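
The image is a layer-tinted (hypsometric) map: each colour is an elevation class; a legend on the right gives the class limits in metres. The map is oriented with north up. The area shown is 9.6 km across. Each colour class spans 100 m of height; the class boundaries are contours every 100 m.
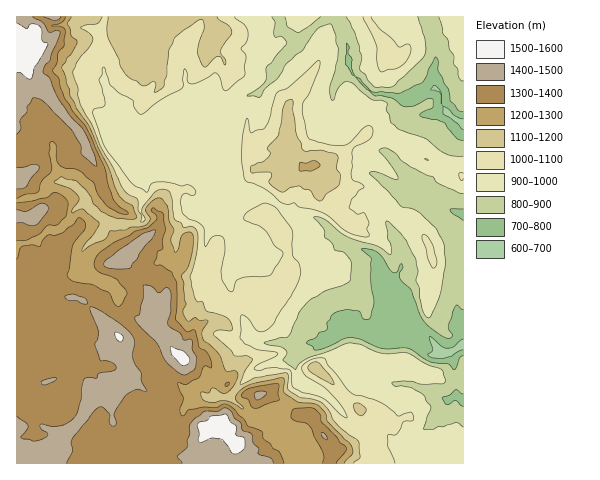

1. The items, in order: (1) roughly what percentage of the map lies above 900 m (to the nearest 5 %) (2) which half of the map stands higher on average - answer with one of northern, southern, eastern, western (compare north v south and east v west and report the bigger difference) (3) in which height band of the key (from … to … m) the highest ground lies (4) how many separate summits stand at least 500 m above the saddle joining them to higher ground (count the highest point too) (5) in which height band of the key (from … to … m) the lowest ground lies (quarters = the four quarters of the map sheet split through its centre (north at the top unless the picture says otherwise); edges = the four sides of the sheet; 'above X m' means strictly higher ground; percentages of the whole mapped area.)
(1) Roughly 85 % of the ground is higher than 900 m.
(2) Taken as a whole, the western half is higher than the eastern.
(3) The highest point is somewhere between 1500 and 1600 m.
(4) Counting only tops that stand 500 m proud, the map has 1 summit.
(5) The lowest point is somewhere between 600 and 700 m.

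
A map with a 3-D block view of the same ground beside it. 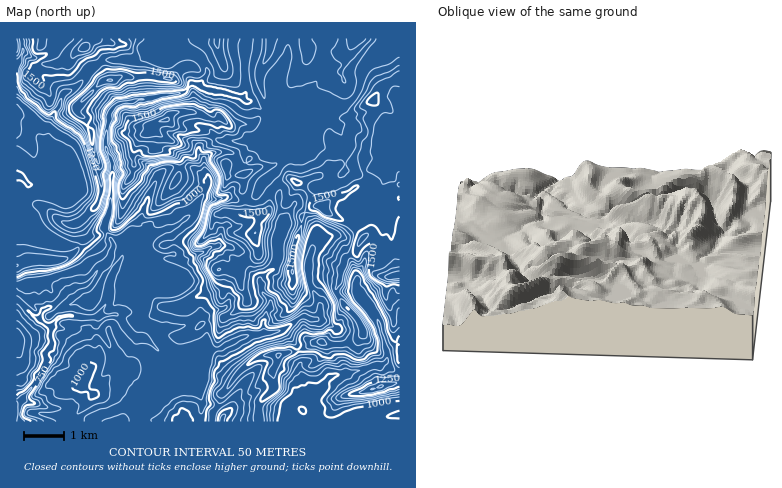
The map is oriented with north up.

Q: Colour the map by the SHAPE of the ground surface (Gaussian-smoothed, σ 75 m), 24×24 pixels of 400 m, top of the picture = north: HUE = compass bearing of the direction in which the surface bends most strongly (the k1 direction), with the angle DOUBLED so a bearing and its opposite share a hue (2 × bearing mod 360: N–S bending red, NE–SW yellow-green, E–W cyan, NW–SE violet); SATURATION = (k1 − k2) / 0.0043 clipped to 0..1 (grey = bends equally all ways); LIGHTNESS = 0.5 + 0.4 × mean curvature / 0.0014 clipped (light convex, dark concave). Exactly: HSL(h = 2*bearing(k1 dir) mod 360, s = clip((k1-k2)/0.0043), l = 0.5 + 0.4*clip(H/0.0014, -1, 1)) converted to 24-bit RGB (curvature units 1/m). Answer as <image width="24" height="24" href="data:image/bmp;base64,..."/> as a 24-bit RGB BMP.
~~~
<image width="24" height="24" href="data:image/bmp;base64,Qk32BgAAAAAAADYAAAAoAAAAGAAAABgAAAABABgAAAAAAMAGAAATCwAAEwsAAAAAAAAAAAAAAAy5TZjkpHtRonttj2BTZXVUYHhpdI+BZ4WcgYmuv6y6MDqa8HRsLIFyoXeb3NCQPkdjfWecZWmZqlRRZXQ8Wmk+YHpPjZRpBi0Y1jY4nqeBZY1+toegj5mycH2YcIqAb4F2UH1hmKFtRCVm7sDDNY6XWJGJ7pyfOZpbPXddU2F8VFnF8dP43KX0prVCQ2IodcuQC2qIxp+4gX+eoq18k2dvfnKBfYZ9dIOCd4F+e39sOEpfhrBV7rDEJWZjtnhu4LqNNkdfioZNLGQ/RXEwR5he5tX2x6n4wLCXC0dTuolin3V8ppaMWoKYkX2YioqVd3aGgHSAgX57VGJ5YrSVcni285/xL6Fr3baWJiFUzYFxflk9X2YrWooZHTUMolsesLaQNjSIK3JrkqiKpo+mp2SZfZN4dHCMhmN5iWxrgodjU3BcXZAnMF8yUpFtqqfl6NDx2Vj0oWrNuMznbWXS1bu2bdLcFdK5oLygq4q+ITSUdplcZZZcs2qLaJ2NelFWc4BjZJl2rXuweVao4m92PWU1LUATMUMLHSsIU8NzhdrX11SMbSNU7vTXOQ+K1otcr4lWeBc3M9iSgZkpk5cwVIkzhjlMdYmZqHabjXpxao1gR26AT1fV5JTYkbl7FlSK8LzQBWsDQT4RbSJRhdBey/rQLAUur956pDQzqWBaKKZjsJbVrpu8SmWgp4Wlb3x4X6qPe4rCv5HMhE6kzKRKIGg35e7XPhiKgls95uumLn6uIx9B0f/MKwshfDODv9aBW5Y6b31Ko25eLmosUZM6sFuYkZN+gY+TdYxwcHNdPVY8fDFdzLNUTa6wns2BOhhjioPK6/bVNAxicaXP4OdbIAsttqFKyaY9tpvZimbAe79BN4NAU5diPpZHdI1yg4R6f21wgWRfaUh5X0ON3O/qg5vHxT1pKJZWJU5z+/fQEg40c56j8aydBRQvue3bp6PlgnareYXEq3nT5pXZSIuETZWObZZmg3uBlFuLX6Zxbzl1D9ADdZoymk4+qDlgtei0Dhc2/fDODyZCbJah1HW/Umjha7RUZ41ehIZjeGRbbjs4k4pEjsZ8WySkWY4waHJcTJJ5gGi4O3DL/M/yGmaMvXbJpdvSq7xjFi9J/OTPGCk/RFctT00f58WtYKOzomiHjXuRdE6ArtDjxLrp452YAhkx+dfSL2xkjIZGWIRKMV8/KS9a87jBO8B1TLuR5a6nHTFB6L1cURZHY8VTg+HUU5Jnl25fm6BZpIJmeLKte5tROFBE55m/ABes9dKcSnKUq07hsp1VS4BDCjI0xeZz3Tlhbao81ox/hy6yK3lsu6Tv0NPwcVBba3psf317lYdhlX9rhIFhfHBqZ3NrLiZA/7NZ/5e1i6JmD0BK6MPSn5u3Gltv6CaDUrAhiblYVIhRgT1/ucx3NZI0YXg3xXTDqHa5aImPdayrhmligY56dX9+dGt7YTJxv/9hCSR99+HUFS80NmUbybZtPxU4KWomneue15jRS4qhPJ+yd82lv3vItHe1SmxZmo9WkIFobI5mc4WHhJKEd3F9YlFw4dRFJADtNjqH74FW1oC8YcqhVaMsEiuPP+5rw5l7YKFselCKmWNvgn1rWnJenpxkb1Gau5mRdIeLenCCgYaUgnBxel1mPiA17f7NCQAzosBz0ZqUcrRvidqR1iuuIyJ7YNBtZY4vdHFDdV1ji4tseoNwYml4q6ODUVJ9rrN4kHJweXN8hXGDhERLdDBRY4ib1vzPAAs1v5LUtcfb5Mju1XeVR0S2bE27f37IqdjrkHzIXXuecYyLgX2JdnyJiplkh2GEj2NVnqF1d3KAUCczvGNWAsrc8dnyzNBpEg48ALokVYo8VV+G6Mbm177yssjokq7clE6Eb0tlsVdNaX96eH5wf35zcHtfRIeAxHPAs6Z/Z4qZSzKGktCZKKeyFmgn+9DhnzpreZkyJTYMIS4FJjECFT8AmmYyRTMYeVssWjhrp7+OfVyIjYlzfWVzh3CCiKp+Jm5s1qqkcl5yWUPkt8SJl1t9UqtoF1lD69T33tT3vLr009n40dT6lxjqLZR/vIeqi76kQT2CtbV8YG2Bo4iQaoeMgYCVnKqJO1due6p1u43CDXJd1G0/nH2405GfK18pMV8UP0ERWGonZlQyXVYzq25wkUKSm8GCbIamP010zZuQUXR4k210l5yBXWJ/q411THdfW3tZaYZQERRl0NmqTntsbEip7bPKYnC3icbISpSla3Z/hnmCimtrZFuHx9qcUk9rVVtywplsXXSRXmyOl6J8XmZ9pXWEvJ2OSoGJeIV1"/>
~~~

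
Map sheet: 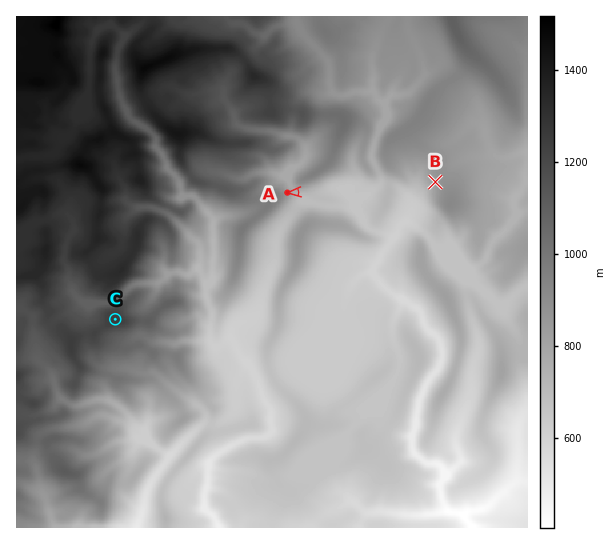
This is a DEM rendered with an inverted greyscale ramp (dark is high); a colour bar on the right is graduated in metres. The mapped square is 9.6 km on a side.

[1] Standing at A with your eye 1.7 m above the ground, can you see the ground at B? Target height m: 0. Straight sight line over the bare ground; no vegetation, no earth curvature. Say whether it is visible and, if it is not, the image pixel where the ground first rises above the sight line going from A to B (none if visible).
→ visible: true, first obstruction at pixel None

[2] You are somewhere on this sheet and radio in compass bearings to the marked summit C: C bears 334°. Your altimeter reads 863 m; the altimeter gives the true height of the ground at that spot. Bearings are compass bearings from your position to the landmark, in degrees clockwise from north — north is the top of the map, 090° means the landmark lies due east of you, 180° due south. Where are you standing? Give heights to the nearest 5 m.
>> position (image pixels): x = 148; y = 387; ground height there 865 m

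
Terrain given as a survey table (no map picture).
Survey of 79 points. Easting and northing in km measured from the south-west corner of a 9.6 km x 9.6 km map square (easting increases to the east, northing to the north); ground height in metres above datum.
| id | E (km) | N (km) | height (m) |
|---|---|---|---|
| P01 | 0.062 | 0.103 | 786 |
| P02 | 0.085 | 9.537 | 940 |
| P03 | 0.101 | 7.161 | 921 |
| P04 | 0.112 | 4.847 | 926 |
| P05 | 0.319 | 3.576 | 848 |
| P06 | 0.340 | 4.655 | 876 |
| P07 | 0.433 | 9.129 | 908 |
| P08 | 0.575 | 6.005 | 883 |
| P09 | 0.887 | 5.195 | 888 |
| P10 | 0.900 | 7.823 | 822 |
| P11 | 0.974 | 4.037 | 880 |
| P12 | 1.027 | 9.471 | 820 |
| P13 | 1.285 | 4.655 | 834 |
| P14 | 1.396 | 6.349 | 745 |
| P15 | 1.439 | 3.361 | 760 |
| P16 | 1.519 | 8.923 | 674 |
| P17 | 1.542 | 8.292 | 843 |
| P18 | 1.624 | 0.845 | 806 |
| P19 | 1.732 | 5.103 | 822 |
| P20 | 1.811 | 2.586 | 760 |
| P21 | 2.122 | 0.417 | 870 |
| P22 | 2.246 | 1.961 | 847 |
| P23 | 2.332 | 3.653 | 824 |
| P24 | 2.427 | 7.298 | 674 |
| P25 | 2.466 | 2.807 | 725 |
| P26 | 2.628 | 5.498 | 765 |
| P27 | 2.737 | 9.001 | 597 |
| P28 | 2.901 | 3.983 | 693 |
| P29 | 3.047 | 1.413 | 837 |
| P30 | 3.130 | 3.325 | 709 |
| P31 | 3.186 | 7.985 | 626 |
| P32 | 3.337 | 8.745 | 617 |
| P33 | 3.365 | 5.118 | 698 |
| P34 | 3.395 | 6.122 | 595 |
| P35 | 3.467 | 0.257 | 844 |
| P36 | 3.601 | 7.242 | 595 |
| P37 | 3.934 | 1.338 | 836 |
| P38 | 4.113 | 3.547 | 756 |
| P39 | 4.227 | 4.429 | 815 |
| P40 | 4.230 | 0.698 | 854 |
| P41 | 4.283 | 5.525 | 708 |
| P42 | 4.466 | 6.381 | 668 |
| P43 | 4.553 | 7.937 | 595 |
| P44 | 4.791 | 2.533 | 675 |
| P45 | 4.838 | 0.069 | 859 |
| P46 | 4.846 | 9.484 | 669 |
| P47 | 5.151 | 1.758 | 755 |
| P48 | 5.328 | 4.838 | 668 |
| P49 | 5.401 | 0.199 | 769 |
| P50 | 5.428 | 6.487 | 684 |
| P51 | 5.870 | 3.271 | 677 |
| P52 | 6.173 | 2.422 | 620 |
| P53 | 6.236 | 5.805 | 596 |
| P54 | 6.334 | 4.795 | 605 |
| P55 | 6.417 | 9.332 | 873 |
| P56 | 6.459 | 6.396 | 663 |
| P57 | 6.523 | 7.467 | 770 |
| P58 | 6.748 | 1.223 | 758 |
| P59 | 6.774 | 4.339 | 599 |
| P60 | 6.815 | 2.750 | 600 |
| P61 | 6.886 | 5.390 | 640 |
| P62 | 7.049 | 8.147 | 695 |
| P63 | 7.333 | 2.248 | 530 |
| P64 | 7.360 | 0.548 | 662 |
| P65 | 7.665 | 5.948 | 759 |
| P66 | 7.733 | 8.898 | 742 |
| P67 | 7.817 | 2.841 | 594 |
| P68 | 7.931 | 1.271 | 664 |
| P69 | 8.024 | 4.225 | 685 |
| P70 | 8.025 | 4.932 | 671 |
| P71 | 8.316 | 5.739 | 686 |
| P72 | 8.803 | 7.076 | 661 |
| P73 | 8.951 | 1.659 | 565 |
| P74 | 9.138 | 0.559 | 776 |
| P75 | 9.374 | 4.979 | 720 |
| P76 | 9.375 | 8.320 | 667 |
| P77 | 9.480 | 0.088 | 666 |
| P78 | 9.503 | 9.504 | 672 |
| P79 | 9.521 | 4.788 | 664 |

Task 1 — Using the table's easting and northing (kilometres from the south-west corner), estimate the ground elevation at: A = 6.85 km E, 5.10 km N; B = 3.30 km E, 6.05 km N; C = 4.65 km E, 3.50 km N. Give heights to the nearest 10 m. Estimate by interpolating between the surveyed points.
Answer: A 640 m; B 600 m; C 730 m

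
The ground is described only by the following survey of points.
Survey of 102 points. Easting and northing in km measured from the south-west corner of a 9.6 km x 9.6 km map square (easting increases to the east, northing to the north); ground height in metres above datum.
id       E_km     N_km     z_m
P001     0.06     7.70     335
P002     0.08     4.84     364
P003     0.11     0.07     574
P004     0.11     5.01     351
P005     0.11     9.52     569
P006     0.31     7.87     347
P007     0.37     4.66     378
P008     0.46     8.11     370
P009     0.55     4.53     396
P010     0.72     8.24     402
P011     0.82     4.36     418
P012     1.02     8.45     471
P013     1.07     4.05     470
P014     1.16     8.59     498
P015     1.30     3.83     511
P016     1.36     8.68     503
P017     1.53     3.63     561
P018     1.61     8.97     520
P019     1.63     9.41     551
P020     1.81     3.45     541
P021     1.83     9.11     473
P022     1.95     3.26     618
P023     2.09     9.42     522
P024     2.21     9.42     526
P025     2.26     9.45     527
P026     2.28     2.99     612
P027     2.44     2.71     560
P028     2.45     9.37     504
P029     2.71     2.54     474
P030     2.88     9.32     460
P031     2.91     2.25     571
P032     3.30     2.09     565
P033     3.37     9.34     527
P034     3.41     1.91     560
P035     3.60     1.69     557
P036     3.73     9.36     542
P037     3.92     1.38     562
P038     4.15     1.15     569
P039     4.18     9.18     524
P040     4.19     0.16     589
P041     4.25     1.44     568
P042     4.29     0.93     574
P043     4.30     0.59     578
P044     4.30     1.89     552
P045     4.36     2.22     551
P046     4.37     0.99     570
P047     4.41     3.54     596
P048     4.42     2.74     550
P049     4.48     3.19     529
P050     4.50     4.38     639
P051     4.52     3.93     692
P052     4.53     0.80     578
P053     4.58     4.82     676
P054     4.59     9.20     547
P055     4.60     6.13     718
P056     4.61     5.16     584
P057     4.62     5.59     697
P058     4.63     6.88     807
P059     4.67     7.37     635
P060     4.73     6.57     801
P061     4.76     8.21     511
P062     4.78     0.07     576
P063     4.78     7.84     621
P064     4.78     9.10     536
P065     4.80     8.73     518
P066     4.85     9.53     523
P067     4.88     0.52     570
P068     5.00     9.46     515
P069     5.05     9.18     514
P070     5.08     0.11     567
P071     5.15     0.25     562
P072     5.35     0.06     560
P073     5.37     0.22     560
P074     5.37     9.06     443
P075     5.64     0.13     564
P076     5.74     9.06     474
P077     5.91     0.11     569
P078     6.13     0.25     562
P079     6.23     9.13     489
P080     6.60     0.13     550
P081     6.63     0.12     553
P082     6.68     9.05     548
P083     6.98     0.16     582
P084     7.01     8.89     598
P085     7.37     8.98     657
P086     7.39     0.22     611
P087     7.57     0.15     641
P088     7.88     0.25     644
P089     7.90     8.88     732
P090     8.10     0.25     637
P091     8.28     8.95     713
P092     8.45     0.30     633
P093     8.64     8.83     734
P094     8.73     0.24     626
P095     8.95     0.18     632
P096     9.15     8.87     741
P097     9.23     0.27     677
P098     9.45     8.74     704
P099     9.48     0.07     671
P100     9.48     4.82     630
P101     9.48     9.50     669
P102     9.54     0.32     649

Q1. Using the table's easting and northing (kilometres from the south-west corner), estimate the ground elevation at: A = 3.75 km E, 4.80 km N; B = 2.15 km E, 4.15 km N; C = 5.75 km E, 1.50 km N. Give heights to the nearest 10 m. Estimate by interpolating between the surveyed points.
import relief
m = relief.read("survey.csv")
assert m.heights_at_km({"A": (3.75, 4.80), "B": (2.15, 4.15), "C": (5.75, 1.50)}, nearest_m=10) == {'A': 500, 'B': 520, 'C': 540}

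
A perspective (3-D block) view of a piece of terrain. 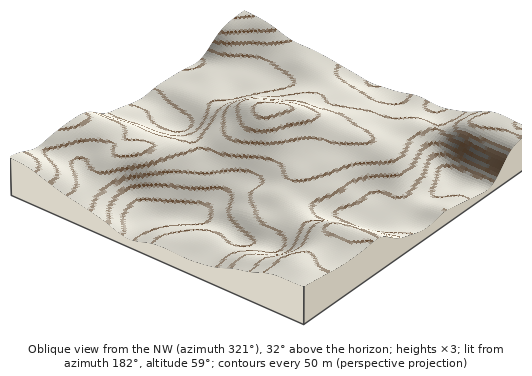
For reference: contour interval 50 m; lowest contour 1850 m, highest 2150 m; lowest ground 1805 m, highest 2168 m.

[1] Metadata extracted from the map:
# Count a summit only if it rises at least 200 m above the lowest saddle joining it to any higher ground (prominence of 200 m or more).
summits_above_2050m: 1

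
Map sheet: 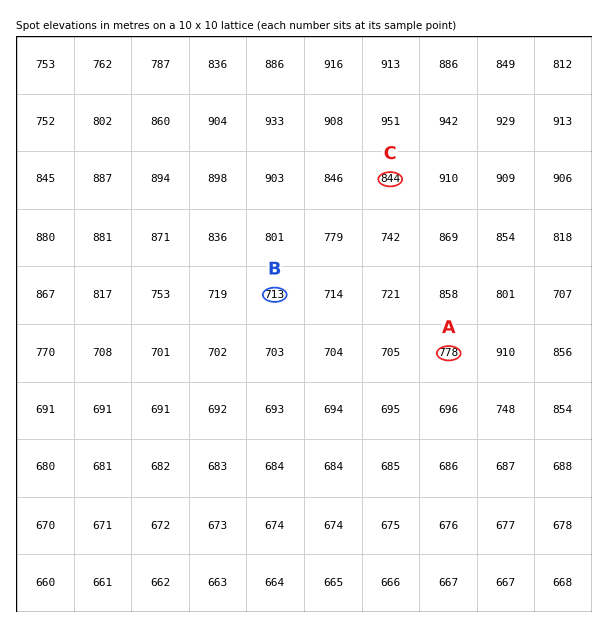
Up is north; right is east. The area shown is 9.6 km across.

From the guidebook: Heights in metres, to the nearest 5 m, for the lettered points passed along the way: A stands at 780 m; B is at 715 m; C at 845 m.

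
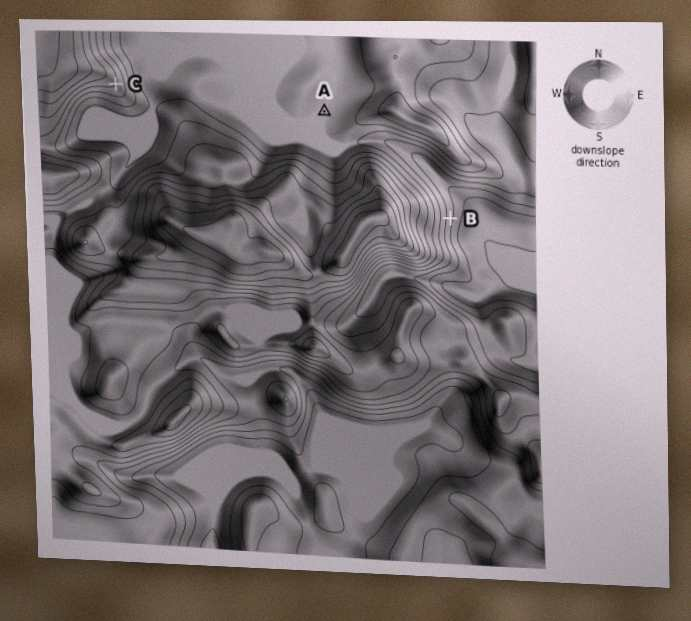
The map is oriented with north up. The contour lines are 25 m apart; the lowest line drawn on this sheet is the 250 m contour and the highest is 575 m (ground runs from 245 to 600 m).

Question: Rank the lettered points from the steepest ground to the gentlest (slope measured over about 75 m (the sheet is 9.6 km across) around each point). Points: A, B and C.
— B C A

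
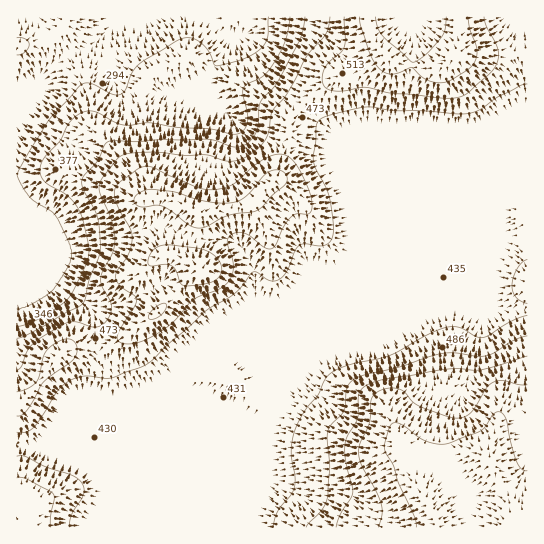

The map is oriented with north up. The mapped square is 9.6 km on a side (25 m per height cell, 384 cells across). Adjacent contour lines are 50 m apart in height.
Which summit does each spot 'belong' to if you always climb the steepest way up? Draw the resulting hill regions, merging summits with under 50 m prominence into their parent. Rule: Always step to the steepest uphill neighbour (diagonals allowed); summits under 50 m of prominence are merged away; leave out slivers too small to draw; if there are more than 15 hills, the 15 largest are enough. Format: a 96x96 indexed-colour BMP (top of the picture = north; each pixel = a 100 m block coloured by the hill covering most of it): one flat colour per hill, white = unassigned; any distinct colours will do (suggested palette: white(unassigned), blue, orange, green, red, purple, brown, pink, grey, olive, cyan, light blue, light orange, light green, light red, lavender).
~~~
<image width="96" height="96" href="data:image/bmp;base64,Qk12EgAAAAAAAHYAAAAoAAAAYAAAAGAAAAABAAQAAAAAAAASAAATCwAAEwsAABAAAAAAAAAA////ALR3HwAOf/8ALKAsACgn1gC9Z5QAS1aMAMJ34wB/f38AIr28AM++FwDox64AeLv/AIrfmACWmP8A1bDFAERERERERERCIiIiIiIiIiIiIiIiIiIiIiIiIiIiIiIiIiIiIiIiIiIiIiIiIiIiIkRERERERERCIiIiIiIiIiIiIiIiIiIiIiIiIiIiIiIiIiIiIiIiIiIiIiIiIiIiIkRERERERERCIiIiIiIiIiIiIiIiIiIiIiIiIiIiIiIiIiIiIiIiIiIiIiIiIiIiIkRERERERERCIiIiIiIiIiIiIiIiIiIiIiIiIiIiIiIiIiIiIiIiIiIiIiIiIiIiIkRERERERERCIiIiIiIiIiIiIiIiIiIiIiIiIiIiIiIiIiIiIiIiIiIiIiIiIiIiIkREREREREREIiIiIiIiIiIiIiIiIiIiIiIiIiIiIiIiIiIiIiIiIiIiIiIiIiIiIkREREREREREIiIiIiIiIiIiIiIiIiIiIiIiIiIiIiIiIiIiIiIiIiIiIiIiIiIiIkREREREREREIiIiIiIiIiIiIiIiIiIiIiIiIiIiIiIiIiIiIiIiIiIiIiIiIiIiIkREREREREREIiIiIiIiIiIiIiIiIiIiIiIiIiIiIiIiIiIiIiIiIiIiIiIiIiIiIkRERERERERCIiIiIiIiIiIiIiIiIiIiIiIiIiIiIiIiIiIiIiIiIiIiIiIiIiIiIkREREREREQiIiIiIiIiIiIiIiIiIiIiIiIiIiIiIiIiIiIiIiIiIiIiIiIiIiIiIkREREREREIiIiIiIiIiIiIiIiIiIiIiIiIiIiIiIiIiIiIiIiIiIiIiIiIiIiIiIkREREREQiIiIiIiIiIiIiIiIiIiIiIiIiIiIiIiIiIiIiIiIiIiIiIiIiIiIiIiIkRERERCIiIiIiIiIiIiIiIiIiIiIiIiIiIiIiIiIiIiIiIiIiIiIiIiIiIiIiIiIkRERCIiIiIiIiIiIiIiIiIiIiIiIiIiIiIiIiIiIiIiIiIiIiIiIiIiIiIiIiIiIkREIiIiIiIiIiIiIiIiIiIiIiIiIiIiIiIiIiIiIiIiIiIiIiIiIiIiIiIiIiIiIhEREREREREREREREREREREREREiIiIiIiIiIiIiIiIiIiIiIiIiIiIiIiIiIiIiIhERERERERERERERERERERERERERIiIiIiIiIiIiIiIiIiIiIiIiIiIiIiIiIiIiIhERERERERERERERERERERERERERERIiIiIiIiIiIiIiIiIiIiIiIiIiIiIiIiIiIhERERERERERERERERERERERERERERESIiIiIiIiIiIiIiIiIiIiIiIiIiIiIiIiIhERERERERERERERERERERERERERERERIiIiIiIiIiIiIiIiIiIiIiIiIiIiIiIiIhEREREREREREREREREREREREREREREREiIiIiIiIiIiIiIiIiIiIiIiIiIiIiIiIhEREREREREREREREREREREREREREREREiIiIiIiIiIiIiIiIiIiIiIiIiIiIiIiIhERERERERERERERERERERERERERERERESIiIiIiIiIiIiIiIiIiIiIiIiIiIiIiIhERERERERERERERERERERERERERERERERIiIiIiIiIiIiIiIiIiIiIiIiIiIiIiIhEREREREREREREREREREREREREREREREREiIiIiIiIiIiIiIiIiIiIiIiIiIiIiIhERERERERERERERERERERERERERERERERESIiIiIiIiIiIiIiIiIiIiIiIiIiIiIhERERERERERERERERERERERERERERERERERIiIiIiIiIiIiIiIiIiIiIiIiIiIiIhEREREREREREREREREREREREREREREREREREiIiIiIiIiIiIiIiIiIiIiIiIiIiIhERERERERERERERERERERERERERERERERERESIiIiIiIiIiIiIiIiIiIiIiIiIiIhERERERERERERERERERERERERERERERERERETIiIiIiIiIiIiIiIiIiIiIiIiIiIhERERERERERERERERERERERERERERERERERERMiIiIiIiIiIiIiIiIiIiIiIiIiIhERERERERERERERERERERERERERERERERERERMyIiIiIiIiIiIiIiIiIiIiIiIiIhERERERERERERERERERERERERERERERERERERMzIiIiIiIiIiIiIiIiIiIiIiIiIhEREREREREREREREREREREREREREREREREREREzMiIiIiIiIiIiIiIiIiIiIiIiIhEREREREREREREREREREREREREREREREREREREzMyIiIiIiIiIiIiIiIiIiIiIiIhERERERERERERERERERERERERERERERERERERETMzIiIiIiIiIiIiIiIiIiIiIiIhERERERERERERERERERERERERERERERERERERETMzMiIiIiIiIiIiIiIiIiIiIiIhERERERERERERERERERERERERERERERERERERETMzMyIiIiIiIiIiIiIiIiIiIiIhERERERERERERERERERERERERERERERERERERERMzMzIiIiIiIiIiIiIiIiIiIiIhERERERERERERERERERERERERERERERERERERERMzMzMiIiIiIiIiIiIiIiIiIiIhEREREREREREREREREREREREREREREREREREREREzMzMyIiIiIiIiIiIiIiIiIiIhEREREREREREREREREREREREREREREREREREREREzMzMzIiIiIiIiIiIiIiIiIiIhERERERERERERERERERERERERERERERERERERERETMzMzMiIiIiIiIiIiIiIiIiIhERERERERERERERERERERERERERERERERERERERETMzMzMyIiIiIiIiIiIiIiIiIhERERERERERERERERERERERERERERERERERERERETMzMzMzIiIiIiIiIiIiIiIiIhERERERERERERERERERERERERERERERERERERERERMzMzMzMiIiIiIiIiIiIiIiIhERERERERERERERERERERERERERERERERERERERERMzMzMzMyIiIiIiIiIiIiIiIhEREREREREREREREREREREREREREREREREREREREREzMzMzMzIiIiIiIiIiIiIiIhEREREREREREREREREREREREREREREREREREREREREzMzMzMzMiIiIiIiIiIiIiIhEREREREREREREREREREREREREREREREREREREREREzMzMzMzMyIiIiIiIiIiIiIhERERERERERERERERERERERERERERERERERERERERETMzMzMzMzIiIiIiIiIiIiIhERERERERERERERERERERERERERERERERERERERERETMzMzMzMzMiIiIiIiIiIiIhERERERERERERERERERERERERERERERERERERERERETMzMzMzMzMyIiIiIiIiIiIhERERERERERERERERERERERERERERERERERERERERETMzMzMzMzMzIiIiIiIiIiIhERERERERERERERERERERERERERERERERERERERERETMzMzMzMzMzMiIiIiIiIiIhERERERERERERERERERERERERERERERERERERERERETMzMzMzMzMzMyIiIiIiIiIhEREREREREREREREREREREREREREREREREREREREREzMzMzMzMzMzMzIiIiIiIiIhEREREREREREREREREREREREREREREREREREREREREzMzMzMzMzMzMzMiIiIiIiIhEREREREREREREREREREREREREREREREREREREREREzMzMzMzMzMzMzMyIiIiIiIhEREREREREREREREREREREREREREREREREREREREREzMzMzMzMzMzMzMzIiIiIiIhEREREREREREREREREREREREREREREREREREREREREzMzMzMzMzMzMzMzMiIiIiIhEREREREREREREREREREREREREREREREREREREREREzMzMzMzMzMzMzMzMyIiIiIhEREREREREREREREREREREREREREREREREREREREREzMzMzMzMzMzMzMzMzIiIiIhEREREREREREREREREREREREREREREREREREREREREzMzMzMzMzMzMzMzMzMyIiIhEREREREREREREREREREREREREREREREREREREREREzMzMzMzMzMzMzMzMzMzMyIhEREREREREREREREREREREREREREREREREREREREREzMzMzMzMzMzMzMzMzMzMzMxEREREREREREREREREREREREREREREREREREREREREzMzMzMzMzMzMzMzMzMzMzMxEREREREREREREREREREREREREREREREREREREREREzMzMzMzMzMzMzMzMzMzMzMxERERERERERERERERERERERERERERERERERERERERMzMzMzMzMzMzMzMzMzMzMzMxERERERERERERERERERERERERERERERERERERERERMzMzMzMzMzMzMzMzMzMzMzMxERERERERERERERERERERERERERERERERERERERERMzMzMzMzMzMzMzMzMzMzMzMxERERERERERERERERERERERERERERERERERERERETMzMzMzMzMzMzMzMzMzMzMzMxERERERERERERERERERERERERERERERERERERERETMzMzMzMzMzMzMzMzMzMzMzMxEREREREREREREREREREREREREREREREREREREREzMzMzMzMzMzMzMzMzMzMzMzMxERERERERERERERERERERERERERERERERERERERMzMzMzMzMzMzMzMzMzMzMzMzMxEREREREREREREREREREREREREREREREREREREzMzMzMzMzMzMzMzMzMzMzMzMzMxERERERERERERERERERERERERERERERERERERMzMzMzMzMzMzMzMzMzMzMzMzMzMxERERERERERERERERERERERERERERERERERETMzMzMzMzMzMzMzMzMzMzMzMzMzMxERERERERERERERERERERERERERERERERERMzMzMzMzMzMzMzMzMzMzMzMzMzMzMxERERERERERERERERERERERERERERERERETMzMzMzMzMzMzMzMzMzMzMzMzMzMzMxEREREREREREREREREREREREREREREREREzMzMzMzMzMzMzMzMzMzMzMzMzMzMzMyERERERERERERERIiIiIiERERERERERETMzMzMzMzMzMzMzMzMzMzMzMzMzMzMzMyIiEREREREREREiIiIiIiIiEREREREREzMzMzMzMzMzMzMzMzMzMzMzMzMzMzMzMyIiIRERERERESIiIiIiIiIiIRERERERMzMzMzMzMzMzMzMzMzMzMzMzMzMzMzMzMyIiIhERERERESIiIiIiIiIiIhERERERMzMzMzMzMzMzMzMzMzMzMzMzMzMzMzMzMyIiIiERERERESIiIiIiIiIiIiERERETMzMzMzMzMzMzMzMzMzMzMzMzMzMzMzMzMyIiIiIRERERESIiIiIiIiIiIiIRERETMzMzMzMzMzMzMzMzMzMzMzMzMzMzMzMzMyIiIiIiEREREiIiIiIiIiIiIiIREREzMzMzMzMzMzMzMzMzMzMzMzMzMzMzMzMzMyIiIiIiIhEREiIiIiIiIiIiIiIhEREzMzMzMzMzMzMzMzMzMzMzMzMzMzMzMzMzMyIiIiIiIiIREiIiIiIiIiIiIiIhERMzMzMzMzMzMzMzMzMzMzMzMzMzMzMzMzMzMyIiIiIiIiIhEiIiIiIiIiIiIiIiETMzMzMzMzMzMzMzMzMzMzMzMzMzMzMzMzMzMyIiIiIiIiIiEiIiIiIiIiIiIiIiIjMzMzMzMzMzMzMzMzMzMzMzMzMzMzMzMzMzMyIiIiIiIiIiIiIiIiIiIiIiIiIiIiMzMzMzMzMzMzMzMzMzMzMzMzMzMzMzMzMzMyIiIiIiIiIiIiIiIiIiIiIiIiIiIiMzMzMzMzMzMzMzMzMzMzMzMzMzMzMzMzMzMyIiIiIiIiIiIiIiIiIiIiIiIiIiIiMzMzMzMzMzMzMzMzMzMzMzMzMzMzMzMzMzMw=="/>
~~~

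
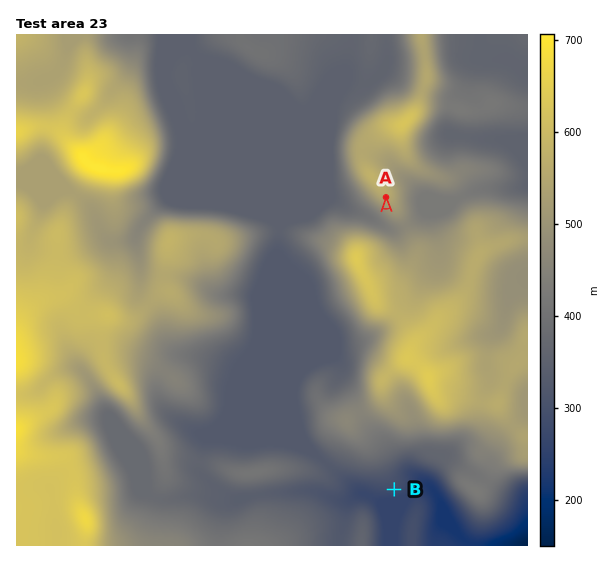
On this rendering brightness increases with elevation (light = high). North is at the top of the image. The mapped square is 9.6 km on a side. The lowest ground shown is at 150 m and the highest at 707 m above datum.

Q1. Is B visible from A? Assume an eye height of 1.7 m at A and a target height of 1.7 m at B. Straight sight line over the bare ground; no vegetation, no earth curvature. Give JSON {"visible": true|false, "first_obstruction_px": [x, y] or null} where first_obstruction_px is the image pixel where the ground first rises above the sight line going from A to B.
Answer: {"visible": false, "first_obstruction_px": [387, 246]}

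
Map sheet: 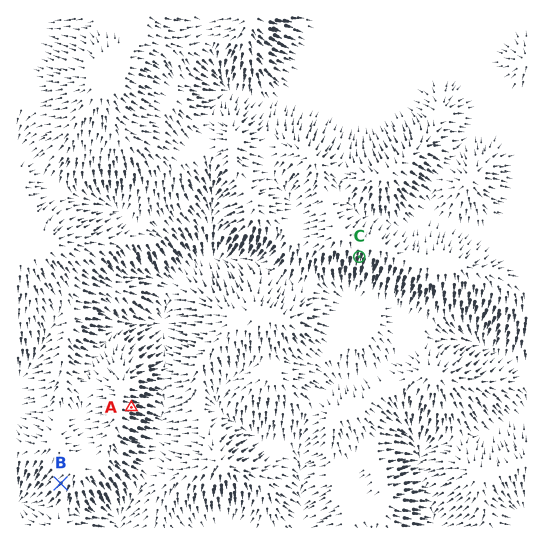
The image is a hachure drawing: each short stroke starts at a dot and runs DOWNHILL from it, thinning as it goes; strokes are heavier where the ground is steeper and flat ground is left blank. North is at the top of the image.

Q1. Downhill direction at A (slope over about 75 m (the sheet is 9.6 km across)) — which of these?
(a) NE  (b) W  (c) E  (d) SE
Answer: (c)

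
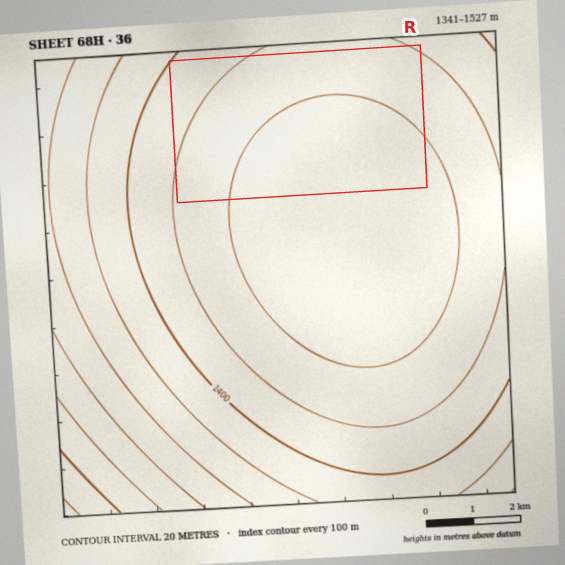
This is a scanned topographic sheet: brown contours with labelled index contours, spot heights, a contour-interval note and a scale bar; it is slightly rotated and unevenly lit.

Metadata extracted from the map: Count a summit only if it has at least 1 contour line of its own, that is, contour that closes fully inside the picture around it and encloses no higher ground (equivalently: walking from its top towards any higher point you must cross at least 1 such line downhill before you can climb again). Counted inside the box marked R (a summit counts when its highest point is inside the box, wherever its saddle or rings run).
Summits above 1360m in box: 0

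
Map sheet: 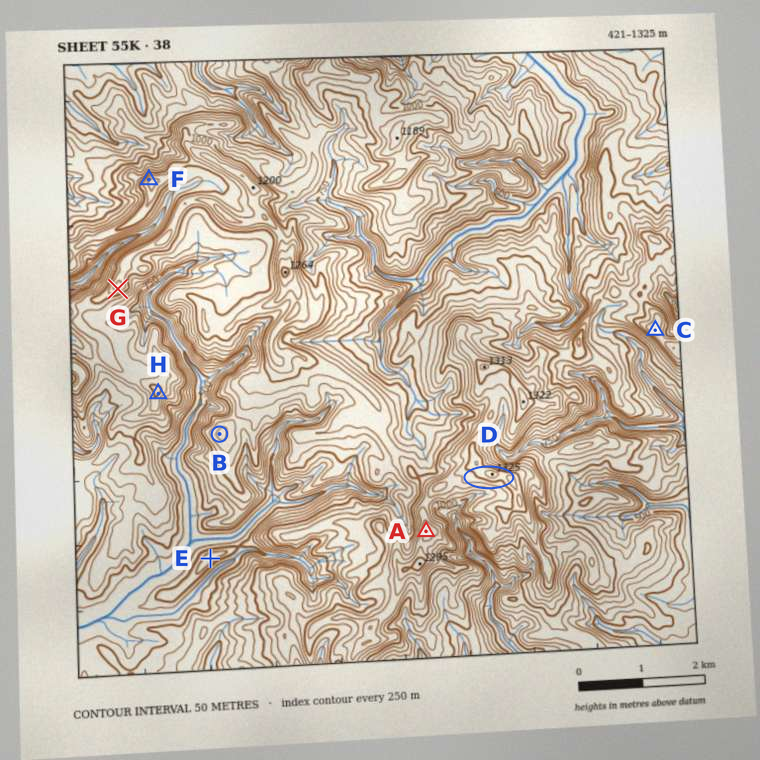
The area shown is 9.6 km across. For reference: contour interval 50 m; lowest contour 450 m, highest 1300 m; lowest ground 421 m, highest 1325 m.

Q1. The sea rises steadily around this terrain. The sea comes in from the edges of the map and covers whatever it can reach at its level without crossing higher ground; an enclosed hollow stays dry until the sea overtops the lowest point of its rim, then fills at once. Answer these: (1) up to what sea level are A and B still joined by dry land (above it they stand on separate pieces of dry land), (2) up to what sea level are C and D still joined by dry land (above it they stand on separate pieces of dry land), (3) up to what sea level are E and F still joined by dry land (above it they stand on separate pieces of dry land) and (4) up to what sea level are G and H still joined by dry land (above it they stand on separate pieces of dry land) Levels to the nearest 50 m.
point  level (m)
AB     850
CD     900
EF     500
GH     950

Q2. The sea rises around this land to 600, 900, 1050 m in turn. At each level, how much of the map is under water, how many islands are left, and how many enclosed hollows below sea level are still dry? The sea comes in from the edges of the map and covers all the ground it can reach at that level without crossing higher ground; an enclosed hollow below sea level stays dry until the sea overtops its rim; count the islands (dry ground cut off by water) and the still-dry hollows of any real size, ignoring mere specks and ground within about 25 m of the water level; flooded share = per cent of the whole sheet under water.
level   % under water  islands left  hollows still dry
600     24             0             0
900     69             1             0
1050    89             2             0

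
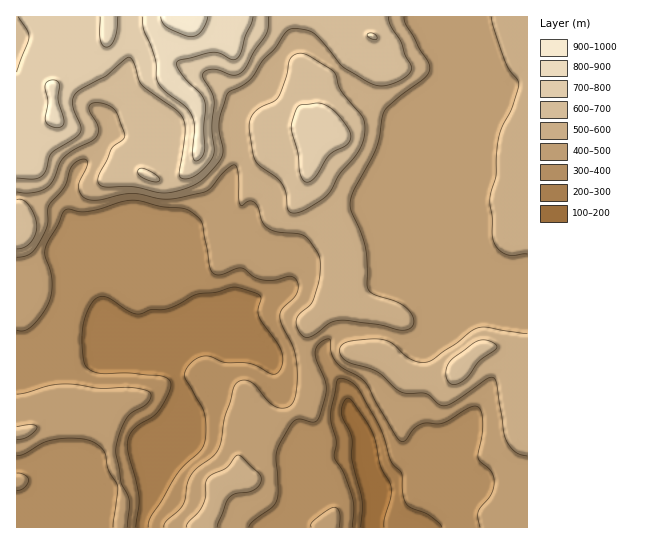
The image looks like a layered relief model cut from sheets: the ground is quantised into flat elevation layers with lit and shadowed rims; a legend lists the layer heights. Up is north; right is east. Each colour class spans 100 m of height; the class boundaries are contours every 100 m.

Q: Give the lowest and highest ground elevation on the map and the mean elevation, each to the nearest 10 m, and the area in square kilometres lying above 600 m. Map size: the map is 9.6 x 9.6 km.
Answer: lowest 140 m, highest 950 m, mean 480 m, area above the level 19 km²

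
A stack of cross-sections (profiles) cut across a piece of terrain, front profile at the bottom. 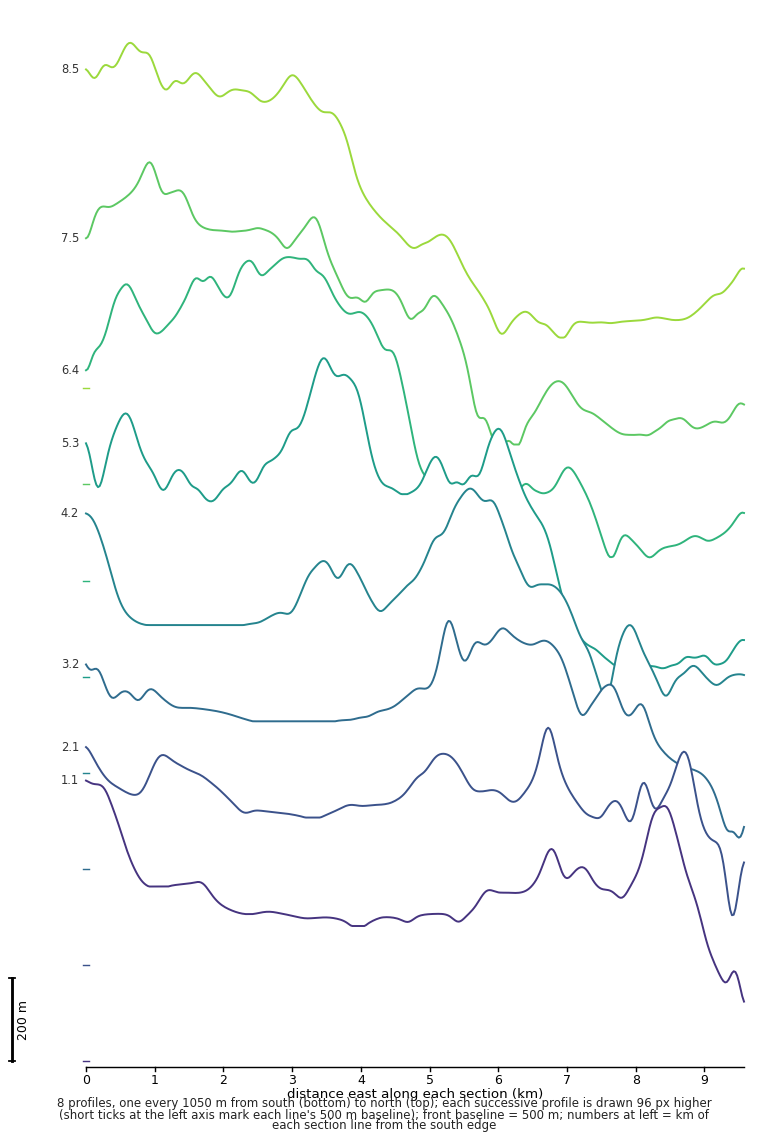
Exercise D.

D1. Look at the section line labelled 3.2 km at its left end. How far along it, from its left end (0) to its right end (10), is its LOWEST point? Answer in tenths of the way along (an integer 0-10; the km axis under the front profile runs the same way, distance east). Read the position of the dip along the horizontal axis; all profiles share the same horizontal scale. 10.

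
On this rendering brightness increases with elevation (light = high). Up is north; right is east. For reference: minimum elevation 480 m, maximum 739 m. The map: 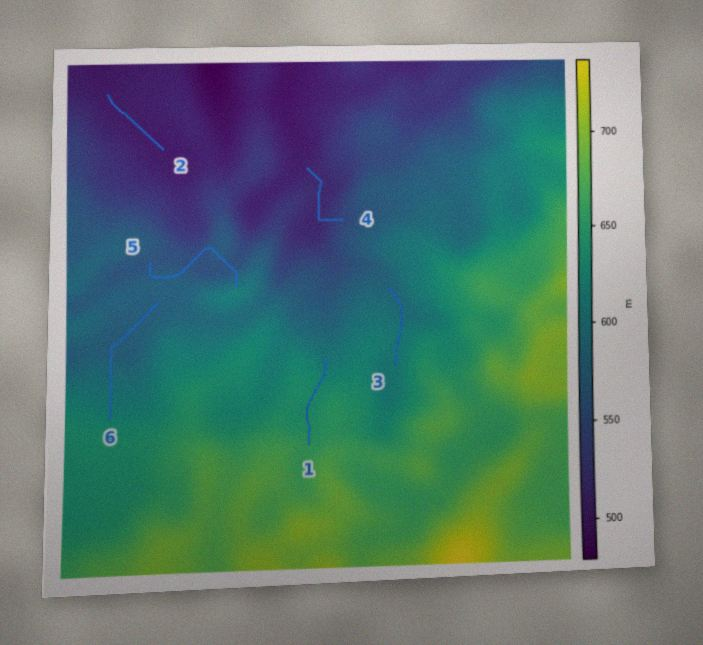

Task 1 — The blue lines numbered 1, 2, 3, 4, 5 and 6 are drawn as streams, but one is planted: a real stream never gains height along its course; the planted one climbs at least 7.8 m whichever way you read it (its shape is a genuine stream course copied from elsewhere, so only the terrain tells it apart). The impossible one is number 5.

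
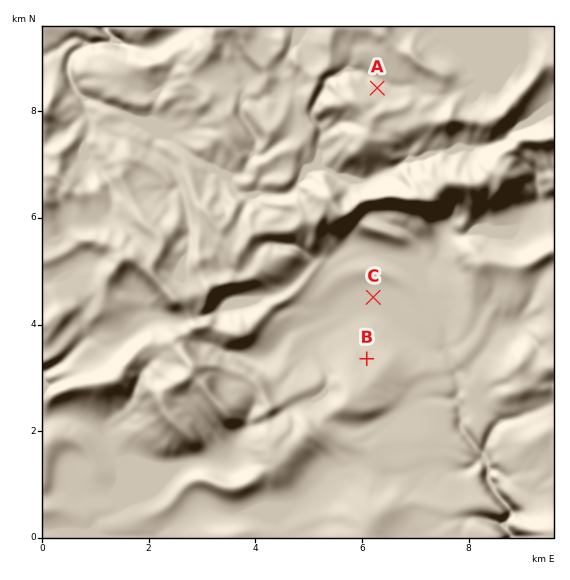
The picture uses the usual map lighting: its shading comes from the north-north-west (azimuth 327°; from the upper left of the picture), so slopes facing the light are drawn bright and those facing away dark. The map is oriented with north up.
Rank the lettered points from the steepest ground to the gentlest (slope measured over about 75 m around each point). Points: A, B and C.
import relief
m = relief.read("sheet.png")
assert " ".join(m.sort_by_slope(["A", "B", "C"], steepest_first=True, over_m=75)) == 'A B C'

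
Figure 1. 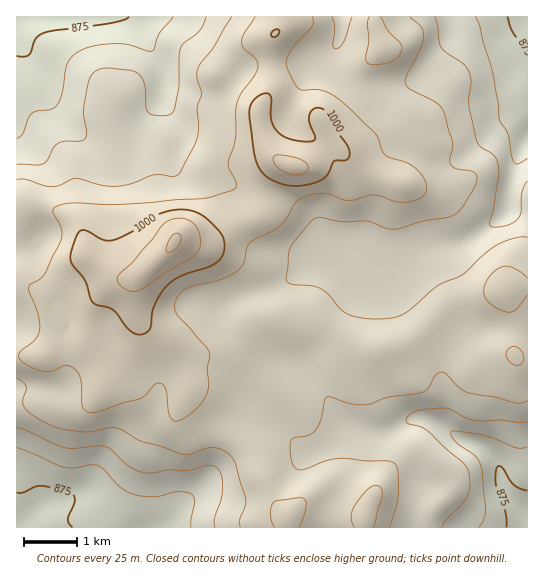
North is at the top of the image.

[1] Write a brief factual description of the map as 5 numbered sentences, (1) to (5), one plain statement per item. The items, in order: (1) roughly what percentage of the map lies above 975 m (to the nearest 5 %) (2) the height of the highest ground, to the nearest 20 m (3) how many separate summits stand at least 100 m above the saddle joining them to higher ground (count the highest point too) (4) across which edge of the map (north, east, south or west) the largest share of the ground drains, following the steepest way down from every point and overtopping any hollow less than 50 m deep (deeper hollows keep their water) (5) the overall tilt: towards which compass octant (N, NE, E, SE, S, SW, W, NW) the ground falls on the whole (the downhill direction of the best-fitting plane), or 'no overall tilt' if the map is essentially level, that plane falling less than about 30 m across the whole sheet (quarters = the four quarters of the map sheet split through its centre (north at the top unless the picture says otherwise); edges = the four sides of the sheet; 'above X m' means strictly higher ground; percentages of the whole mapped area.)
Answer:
(1) About 25 % of the map lies above 975 m.
(2) The highest ground is at about 1060 m.
(3) There is 1 summit with 100 m or more of prominence.
(4) Drainage is mainly to the east: more ground falls towards that edge than towards any other.
(5) There is no overall tilt: the best-fitting plane is nearly level.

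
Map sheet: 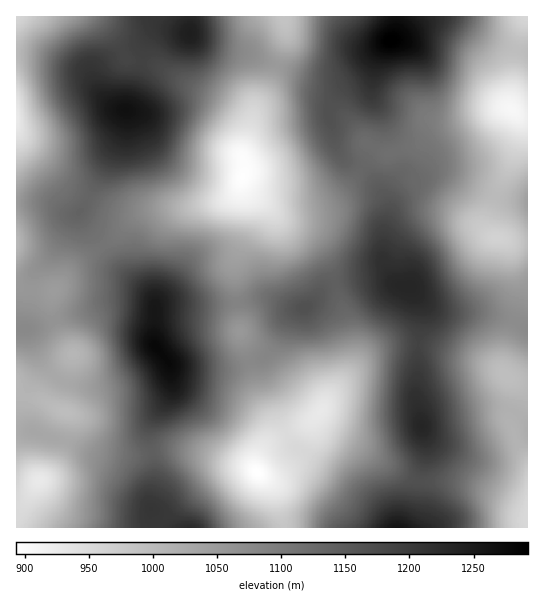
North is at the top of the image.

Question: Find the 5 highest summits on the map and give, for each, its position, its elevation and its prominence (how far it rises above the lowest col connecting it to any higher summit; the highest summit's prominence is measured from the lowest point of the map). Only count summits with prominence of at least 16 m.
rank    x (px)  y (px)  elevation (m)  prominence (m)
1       390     41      1292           399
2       155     346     1278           191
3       126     110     1265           155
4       190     34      1245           57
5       422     426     1234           67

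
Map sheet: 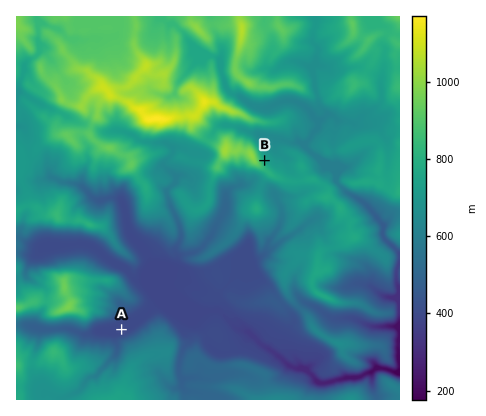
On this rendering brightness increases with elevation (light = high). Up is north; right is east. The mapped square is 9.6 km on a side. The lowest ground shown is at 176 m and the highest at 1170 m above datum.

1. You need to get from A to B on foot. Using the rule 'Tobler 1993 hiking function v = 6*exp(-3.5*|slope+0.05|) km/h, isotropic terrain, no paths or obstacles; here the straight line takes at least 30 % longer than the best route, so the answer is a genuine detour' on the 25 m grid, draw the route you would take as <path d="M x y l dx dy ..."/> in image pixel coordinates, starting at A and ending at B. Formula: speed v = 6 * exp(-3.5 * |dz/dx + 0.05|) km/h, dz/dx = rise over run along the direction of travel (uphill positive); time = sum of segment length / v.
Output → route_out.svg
<path d="M122 330l2-4 2 0 24-24 2-6 2-2 8-14 8-8 0-2 4-2 2-4 6-8 18-8 4-4 8-4 20-20 4-6 0-6 4-10 2-2 10-4 12-12 2 0 8 0 2-2 2-2-2-2-10-10-2-4"/>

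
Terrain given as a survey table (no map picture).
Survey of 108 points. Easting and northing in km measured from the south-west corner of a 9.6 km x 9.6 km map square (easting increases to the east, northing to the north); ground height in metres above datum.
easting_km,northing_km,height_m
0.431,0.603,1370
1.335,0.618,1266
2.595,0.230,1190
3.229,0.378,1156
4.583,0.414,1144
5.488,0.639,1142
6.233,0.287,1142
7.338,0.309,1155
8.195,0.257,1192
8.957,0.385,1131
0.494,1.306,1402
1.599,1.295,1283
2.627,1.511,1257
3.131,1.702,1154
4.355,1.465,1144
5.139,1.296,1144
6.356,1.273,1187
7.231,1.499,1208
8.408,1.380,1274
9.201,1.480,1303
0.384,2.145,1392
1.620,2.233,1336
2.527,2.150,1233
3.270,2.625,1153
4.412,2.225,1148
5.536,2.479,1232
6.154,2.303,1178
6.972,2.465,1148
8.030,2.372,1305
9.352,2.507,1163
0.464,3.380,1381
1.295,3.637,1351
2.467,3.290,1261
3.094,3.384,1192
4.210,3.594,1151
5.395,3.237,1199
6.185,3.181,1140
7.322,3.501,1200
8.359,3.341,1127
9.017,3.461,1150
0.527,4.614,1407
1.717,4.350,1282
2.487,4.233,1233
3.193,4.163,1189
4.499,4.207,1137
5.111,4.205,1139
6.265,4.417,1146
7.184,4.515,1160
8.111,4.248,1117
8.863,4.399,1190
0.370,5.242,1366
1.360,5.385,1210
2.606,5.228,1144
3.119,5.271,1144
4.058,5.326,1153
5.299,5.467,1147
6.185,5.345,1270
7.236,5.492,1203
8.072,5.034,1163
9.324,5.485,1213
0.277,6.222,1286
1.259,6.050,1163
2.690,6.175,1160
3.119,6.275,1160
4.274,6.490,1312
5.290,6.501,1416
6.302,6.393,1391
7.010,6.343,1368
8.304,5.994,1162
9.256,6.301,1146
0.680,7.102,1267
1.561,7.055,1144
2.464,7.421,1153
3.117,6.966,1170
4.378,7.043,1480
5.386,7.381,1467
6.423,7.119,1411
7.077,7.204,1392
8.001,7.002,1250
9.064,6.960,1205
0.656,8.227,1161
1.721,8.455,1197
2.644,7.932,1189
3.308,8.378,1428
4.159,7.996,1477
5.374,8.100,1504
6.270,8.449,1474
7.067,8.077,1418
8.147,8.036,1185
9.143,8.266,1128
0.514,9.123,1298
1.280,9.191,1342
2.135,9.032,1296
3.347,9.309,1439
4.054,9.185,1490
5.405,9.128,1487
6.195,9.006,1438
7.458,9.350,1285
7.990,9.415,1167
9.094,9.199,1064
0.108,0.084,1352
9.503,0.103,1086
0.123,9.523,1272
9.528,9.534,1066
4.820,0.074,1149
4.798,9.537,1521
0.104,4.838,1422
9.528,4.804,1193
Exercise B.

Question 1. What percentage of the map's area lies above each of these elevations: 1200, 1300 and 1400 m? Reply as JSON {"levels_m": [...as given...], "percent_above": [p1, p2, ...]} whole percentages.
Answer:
{"levels_m": [1200, 1300, 1400], "percent_above": [52, 28, 14]}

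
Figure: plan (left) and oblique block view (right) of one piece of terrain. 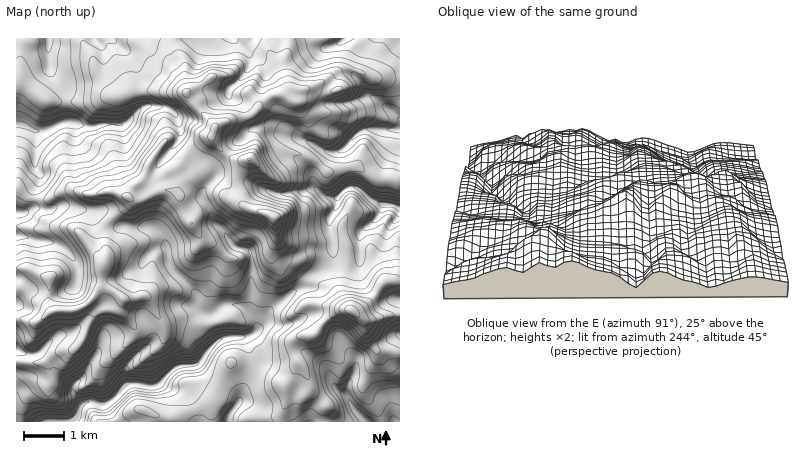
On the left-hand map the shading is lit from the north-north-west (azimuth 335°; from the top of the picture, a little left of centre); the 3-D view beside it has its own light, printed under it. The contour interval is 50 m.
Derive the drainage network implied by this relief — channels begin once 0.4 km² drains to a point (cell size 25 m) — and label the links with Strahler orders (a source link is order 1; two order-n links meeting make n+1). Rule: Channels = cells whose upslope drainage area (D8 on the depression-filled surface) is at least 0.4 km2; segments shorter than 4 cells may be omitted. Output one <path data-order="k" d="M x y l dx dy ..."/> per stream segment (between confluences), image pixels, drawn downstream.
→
<path data-order="1" d="M42 422l6 0"/><path data-order="1" d="M304 422l6 0"/><path data-order="2" d="M82 404l-2 4-2 6-4 4-6 4-20 0"/><path data-order="2" d="M98 404l-10-2-6 2"/><path data-order="1" d="M390 404l4 18"/><path data-order="2" d="M238 402l-8 12-2 8"/><path data-order="1" d="M250 402l-12 0"/><path data-order="2" d="M346 396l6 12 14 14"/><path data-order="1" d="M242 394l-2 6-2 2"/><path data-order="1" d="M16 394l0 28"/><path data-order="1" d="M170 388l-6-6-4 2"/><path data-order="2" d="M126 386l-14 14-6 4-8 0"/><path data-order="2" d="M160 384l-10 2-12-2-10 0-2 2"/><path data-order="1" d="M328 372l6 14 12 10"/><path data-order="1" d="M254 360l-6-10-2-10-2-2-6 0 0-2"/><path data-order="2" d="M38 352l-4 2-8 0-10-4"/><path data-order="1" d="M42 348l-4 4"/><path data-order="1" d="M344 342l2 4 10 10 0 2 0 12-10 18 0 8"/><path data-order="1" d="M102 340l-2 8-4 6-8 12-6 10-10 12 0 4 10 10 0 2"/><path data-order="2" d="M238 336l-10 0-8 4-14 12-4 8-6 4-4 2-12 0-2 2-2 0-16 16"/><path data-order="2" d="M256 332l-4 2-4 2-10 0"/><path data-order="1" d="M80 326l-8 6-14 2-20 18"/><path data-order="1" d="M148 324l4 6 0 12-26 24-2 2 2 18"/><path data-order="1" d="M298 320l-12 4-20 0-10 8"/><path data-order="2" d="M252 316l4 6 0 10"/><path data-order="2" d="M196 308l6 4 4 2 4 0 4-2 8-6 4-2 10 0 6 2 10 10"/><path data-order="1" d="M300 288l-10 6-10 10-4 2-10 8 0 6-10 12"/><path data-order="1" d="M76 284l2-8-2-12-4-6-10-12-10-4-14 0-12-6-10 0"/><path data-order="1" d="M22 280l-6-2"/><path data-order="1" d="M134 270l2-2 20-20 10 0 0 2"/><path data-order="1" d="M360 262l0-8 0-2"/><path data-order="1" d="M332 260l0-22-2-10 0-8"/><path data-order="2" d="M360 252l0-16 0-2 20-20 4-10"/><path data-order="2" d="M166 250l2 2 0 8 4 8 24 24 0 14 0 2"/><path data-order="1" d="M388 232l2-4 6-8 2-4 2-8"/><path data-order="2" d="M160 232l4 4 2 14"/><path data-order="1" d="M128 226l6 0 0 2 20 0 6 4"/><path data-order="2" d="M330 220l0-2 6-10 0-10 2-2"/><path data-order="1" d="M84 210l-6 0-10-4-12 0-6 4-18-2-8 4-8 0"/><path data-order="3" d="M384 204l8 0 8 4"/><path data-order="3" d="M338 196l8-8 8-2 8 4 10 10 12 4"/><path data-order="2" d="M320 192l6 4 12 0"/><path data-order="1" d="M264 188l4 2 10 4 10 0 4-2 12 0 6-4 6 0 4 4"/><path data-order="1" d="M310 172l4 12 6 8"/><path data-order="1" d="M156 172l4-8 16-20 4-6 0-12-4-10-8-8-22-2-4 2-16 14-6 2"/><path data-order="1" d="M36 170l0-2 0-36-2-2"/><path data-order="1" d="M206 160l10 8 0 8-12 12-2 4 0 6 4 4 8 18 10 10 8 16 6 2 8 0 4 4 2 4 0 58 0 2"/><path data-order="1" d="M78 144l0-18-2-2"/><path data-order="1" d="M400 144l0-16"/><path data-order="1" d="M126 142l-2-14-2-2-2-2"/><path data-order="1" d="M242 138l12-10 20 0 6 6 14 0 10 6 8 4 10 6 6 2 10 0 6-4 18-18 2 0 34 0 2-2"/><path data-order="2" d="M34 130l-6-4-12-2"/><path data-order="2" d="M120 124l-20 0-6 2-10 0-8-2"/><path data-order="2" d="M76 124l-2-2-8 0-6 2-16 6-10 0"/><path data-order="1" d="M338 104l8 0 18-6 8 0"/><path data-order="2" d="M372 98l4 0 6 8 10 4 8 8 0 10"/><path data-order="1" d="M228 94l0-4 18-16 4-10 0-8-2-2-14-16"/><path data-order="1" d="M362 84l4 8 6 6"/><path data-order="1" d="M52 74l-2-4 0-8-2-2"/><path data-order="1" d="M264 70l-2-6-8-8-2 0-10-10-8-8"/><path data-order="2" d="M48 60l0-22"/><path data-order="1" d="M130 58l-18-20"/><path data-order="1" d="M130 52l-8-4-10-10"/><path data-order="1" d="M322 52l4-4"/><path data-order="1" d="M104 50l-4-4-6-8"/><path data-order="1" d="M322 48l4 0"/><path data-order="2" d="M326 48l8-2 4-2 6-6 2 0"/><path data-order="1" d="M198 40l0-2 34 0"/><path data-order="1" d="M374 38l4 0"/>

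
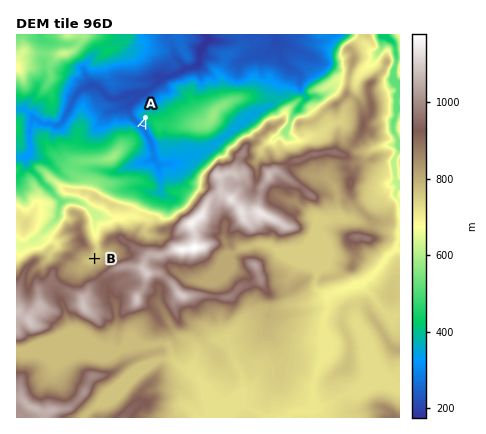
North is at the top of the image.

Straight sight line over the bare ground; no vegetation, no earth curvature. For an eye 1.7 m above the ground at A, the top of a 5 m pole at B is out of sight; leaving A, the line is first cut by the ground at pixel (116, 198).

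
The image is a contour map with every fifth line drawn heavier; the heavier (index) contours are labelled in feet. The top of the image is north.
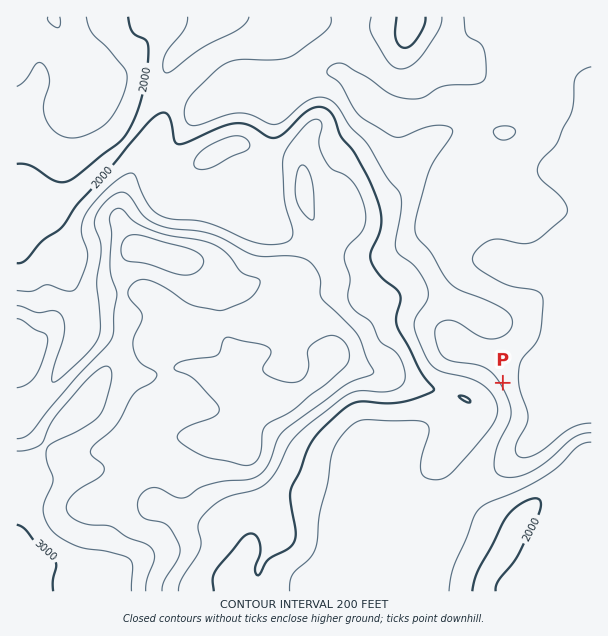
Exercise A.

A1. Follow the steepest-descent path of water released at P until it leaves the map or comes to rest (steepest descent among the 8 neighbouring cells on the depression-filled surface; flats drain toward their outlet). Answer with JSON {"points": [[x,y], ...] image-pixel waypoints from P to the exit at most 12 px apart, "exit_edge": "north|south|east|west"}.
{"points": [[503, 383], [515, 381], [527, 381], [539, 381], [551, 381], [563, 381], [575, 381], [587, 381], [591, 381]], "exit_edge": "east"}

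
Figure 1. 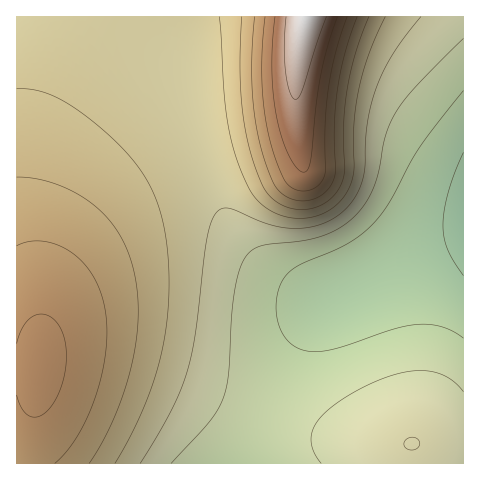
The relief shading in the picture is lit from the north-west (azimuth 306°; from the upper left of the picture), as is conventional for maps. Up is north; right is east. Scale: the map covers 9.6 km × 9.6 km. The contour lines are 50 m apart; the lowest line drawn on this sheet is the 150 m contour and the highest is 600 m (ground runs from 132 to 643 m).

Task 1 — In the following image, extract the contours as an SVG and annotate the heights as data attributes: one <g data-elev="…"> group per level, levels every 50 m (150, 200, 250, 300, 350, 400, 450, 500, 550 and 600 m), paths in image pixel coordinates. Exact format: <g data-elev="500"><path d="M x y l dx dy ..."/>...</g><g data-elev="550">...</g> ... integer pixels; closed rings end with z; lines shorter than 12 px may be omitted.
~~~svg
<g data-elev="150"><path d="M463 276l-15-26-4-12-1-13 1-15 4-18 15-40"/></g><g data-elev="200"><path d="M463 338l-10-7-12-4-11-3-13 0-25 5-58 20-15 3-12-1-13-5-9-9-7-14-2-16 4-21 4-8 6-7 12-8 47-20 15-11 13-12 14-20 29-53 43-56"/></g><g data-elev="250"><path d="M171 463l39-42 8-11 6-13 5-25 2-53 3-26 5-22 7-14 6-7 10-4 42-5 21-6 16-8 14-11 11-14 8-15 5-16 6-34 11-25 20-25 47-49"/><path d="M463 392l-8-9-9-7-11-4-11-1-13 0-15 3-33 13-30 19-11 10-7 9-3 9-1 10 4 10 6 9"/></g><g data-elev="300"><path d="M140 463l31-52 9-20 7-20 9-39 11-91 3-16 5-10 6-6 8-1 42 17 14 3 14 0 13-1 13-4 11-6 10-8 10-14 7-16 2-13 3-44 4-19 6-19 17-33 26-34"/><path d="M408 449l5 1 5-2 2-4-2-5-6-2-7 3-1 5z"/></g><g data-elev="350"><path d="M115 463l16-29 15-31 10-31 8-30 4-31 1-34-2-33-6-28-8-23-11-20-16-21-21-20-27-21-22-14-20-7-19-1"/><path d="M219 17l7 98 6 29 9 27 11 22 11 13 17 9 20 3 16-2 14-7 12-10 8-13 4-17 0-42 5-37 10-36 16-37"/></g><g data-elev="400"><path d="M89 463l14-22 12-24 10-27 7-27 5-26 1-23-1-23-4-22-6-20-9-17-12-15-14-13-17-11-20-9-20-5-18-2"/><path d="M242 17l-2 44 1 36 4 33 7 29 10 26 8 11 14 10 17 4 14-3 12-5 9-9 6-12 3-13-1-46 3-32 8-36 14-37"/></g><g data-elev="450"><path d="M55 463l12-12 11-16 10-19 8-21 6-24 4-22 1-21-2-19-4-17-7-15-10-13-11-11-14-8-16-4-14 0-12 5"/><path d="M255 17l-3 37 0 34 3 31 6 28 8 25 8 16 11 9 14 4 11-2 9-4 8-8 4-9 2-10-2-44 3-34 8-37 12-36"/></g><g data-elev="500"><path d="M17 395l4 12 7 8 8 2 9-4 8-9 7-14 5-16 1-18-1-15-4-12-7-10-8-4-10 0-8 5-7 10-4 14"/><path d="M265 17l-3 31 0 30 2 28 4 27 8 26 9 22 8 7 11 3 7-1 7-4 4-5 3-7 0-49 3-36 8-36 11-36"/></g><g data-elev="550"><path d="M275 17l-3 51 4 47 5 21 7 19 9 13 7 4 3-2 3-8 10-85 7-30 10-30"/></g><g data-elev="600"><path d="M286 17l-2 29 2 25 4 20 2 6 3 2 4-2 3-7 24-73"/></g>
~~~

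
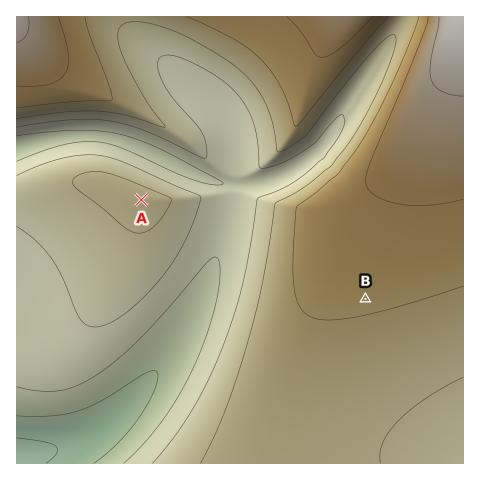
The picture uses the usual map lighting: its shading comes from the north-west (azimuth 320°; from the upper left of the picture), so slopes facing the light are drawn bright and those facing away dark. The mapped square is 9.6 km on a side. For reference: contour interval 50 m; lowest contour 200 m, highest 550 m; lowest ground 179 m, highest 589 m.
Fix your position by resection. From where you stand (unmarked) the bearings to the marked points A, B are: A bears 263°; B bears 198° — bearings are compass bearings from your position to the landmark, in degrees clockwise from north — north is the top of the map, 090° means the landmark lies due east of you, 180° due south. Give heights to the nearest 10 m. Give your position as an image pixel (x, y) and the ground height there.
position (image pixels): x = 408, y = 167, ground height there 510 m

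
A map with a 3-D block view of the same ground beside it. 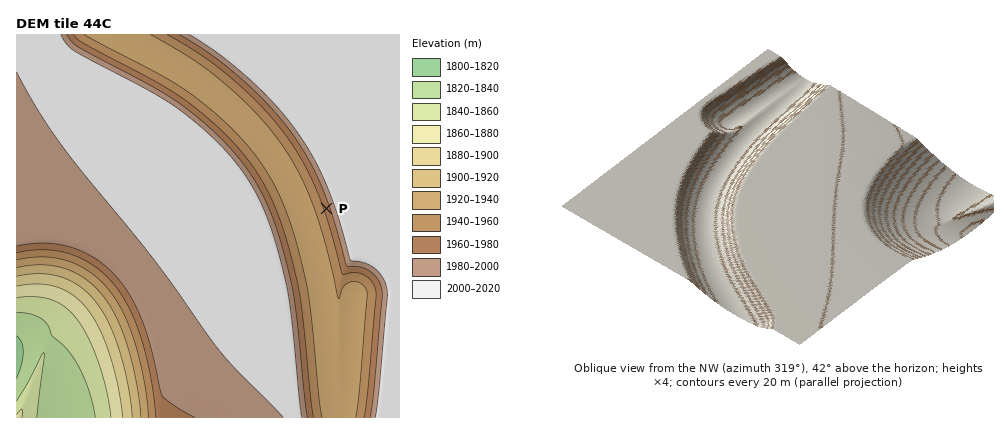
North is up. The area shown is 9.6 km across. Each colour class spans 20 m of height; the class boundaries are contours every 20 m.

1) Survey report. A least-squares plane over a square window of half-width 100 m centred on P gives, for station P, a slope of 7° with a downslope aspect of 251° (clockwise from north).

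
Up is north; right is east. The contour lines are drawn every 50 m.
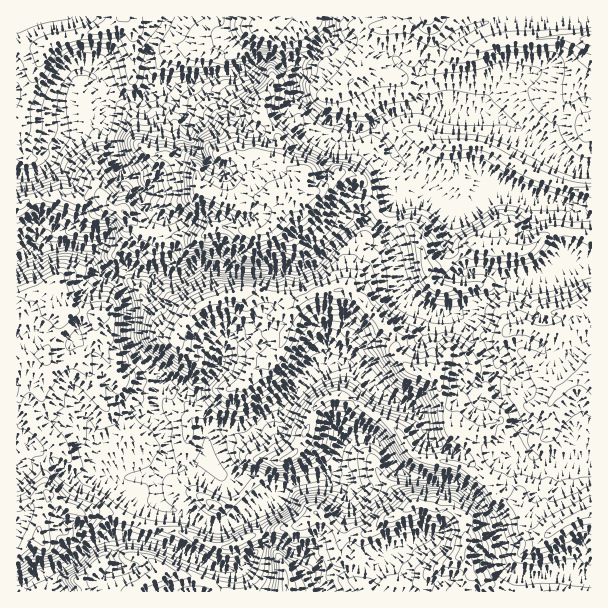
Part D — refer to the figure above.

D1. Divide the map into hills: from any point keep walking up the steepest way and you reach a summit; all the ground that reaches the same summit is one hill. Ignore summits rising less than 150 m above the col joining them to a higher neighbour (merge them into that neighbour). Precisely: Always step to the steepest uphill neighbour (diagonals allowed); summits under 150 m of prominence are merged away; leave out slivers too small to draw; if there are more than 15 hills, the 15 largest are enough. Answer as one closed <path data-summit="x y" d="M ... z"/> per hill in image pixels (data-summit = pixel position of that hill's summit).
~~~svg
<path data-summit="465 540" d="M168 16l-152 1 0 241 7-2 12-9 42-1 7 2 11 0 8 18 12 10 12 20 3 9 0 40 30 35-6 12-2 21-3 2-12 0-21 18-15 9-4 5-1 12 2 11 12 8 43-3 4 23-2 2-12 2-4 4-7 15-2 12-2 2-14 0-25 11-23 19-49 18-1 8 221 1-1-19-2-3 6-2 23-24 6-3 7 0 15 11 14 2 13 12 1 16 5 10 267 0 0-15-13 0-12-3-44 0-13-4-5-7 0-20-10-22-18-25-23-15-46-6-13-8-16-23-12-6-10 1 0-17 6-12 12-15 2-8-22-21-31 0-1-9-6-12-14-13-14-7-9 0-16 7-20 4-12 6-5 9 2-10 43-36 4-34-41 0-25-7-11 0-19 10-18-2-5 4-9 0-17-6 6-6 21-48-13-15-12-24-16-15-2-15-8-16-3-12 0-14-6-10-3-17 7 2 16 16 24 1 5-3 4-10-4-10 4-21 2-9 14-18z"/><path data-summit="591 512" d="M366 222l-6 1-10 7-36 34-15 6-21 0-4 6-3 29-43 36-2 10 5-9 12-6 20-4 16-7 9 0 9 5 19 15 4 8 3 13 31 0 22 21-2 8-12 15-6 12 0 15 10 1 12 6 16 23 13 8 46 6 23 15 18 25 10 22 0 20 5 7 13 4 44 0 12 3 13 0 1-313-10 0-16 2-29 11-24 0-4 1-18 18-26 10-13 8-11 0-22-10-15-11-6-11-7-31-9-17z"/><path data-summit="293 191" d="M272 56l-8 0-13 10-17 6-19 0-21 7-41 3-5 4-2 7-5 4-24-1-16-16-5 0 0 10 7 15 0 14 11 28 2 15 16 15 12 24 13 15-17 39-9 16 16 5 9 0 5-4 18 2 19-10 20 1 16 6 42 0 8-3 15 2 19-10 42-37 6-1 9 2 21-24 21-6 11 0 8-5-8-9-11-4-21-20-6-12-18-20-7 3-20-1-7-5-9 0-8-5-17-17-6-10 0-26-7-3-9 4z"/><path data-summit="39 537" d="M77 246l-42 1-19 13 1 323 49-18 29-23 19-7 14 0 2-2 2-12 7-15 4-4 12-2 2-2-4-23-43 3-6-3-7-8 0-20 4-5 15-9 21-18 12 0 3-2 2-21 6-12-30-35 0-40-6-15-9-14-12-10-8-18-11 0z"/><path data-summit="591 39" d="M591 16l-259 0-2 19-22 21-10 7 0 26 6 10 17 17 8 5 9 0 7 5 20 1 24-15 30-6 9 0 25 8 42 0 45 25 26 24 13 6 12 1z"/><path data-summit="426 267" d="M501 190l-7 2-18 16-14 8-10-2-10-10-5-14-9 4-17 2-15 4-18 22-6 3 10 9 9 17 7 31 12 16 25 15 17 1 13-8 26-10 18-18 28-1 29-11 26-3-1-46-15-5-13-10-26-3z"/><path data-summit="264 29" d="M330 16l-160 0-4 10-14 18-2 9 0 10-4 5 4 15 44-4 21-7 19 0 5-4 6 0 19-12 8 0 10 8 9-4 8 2 9-6 22-21z"/><path data-summit="285 581" d="M276 541l-7 0-6 3-23 24-6 2 2 3 2 18 85 1 1-2-5-8-1-16-13-12-14-2z"/>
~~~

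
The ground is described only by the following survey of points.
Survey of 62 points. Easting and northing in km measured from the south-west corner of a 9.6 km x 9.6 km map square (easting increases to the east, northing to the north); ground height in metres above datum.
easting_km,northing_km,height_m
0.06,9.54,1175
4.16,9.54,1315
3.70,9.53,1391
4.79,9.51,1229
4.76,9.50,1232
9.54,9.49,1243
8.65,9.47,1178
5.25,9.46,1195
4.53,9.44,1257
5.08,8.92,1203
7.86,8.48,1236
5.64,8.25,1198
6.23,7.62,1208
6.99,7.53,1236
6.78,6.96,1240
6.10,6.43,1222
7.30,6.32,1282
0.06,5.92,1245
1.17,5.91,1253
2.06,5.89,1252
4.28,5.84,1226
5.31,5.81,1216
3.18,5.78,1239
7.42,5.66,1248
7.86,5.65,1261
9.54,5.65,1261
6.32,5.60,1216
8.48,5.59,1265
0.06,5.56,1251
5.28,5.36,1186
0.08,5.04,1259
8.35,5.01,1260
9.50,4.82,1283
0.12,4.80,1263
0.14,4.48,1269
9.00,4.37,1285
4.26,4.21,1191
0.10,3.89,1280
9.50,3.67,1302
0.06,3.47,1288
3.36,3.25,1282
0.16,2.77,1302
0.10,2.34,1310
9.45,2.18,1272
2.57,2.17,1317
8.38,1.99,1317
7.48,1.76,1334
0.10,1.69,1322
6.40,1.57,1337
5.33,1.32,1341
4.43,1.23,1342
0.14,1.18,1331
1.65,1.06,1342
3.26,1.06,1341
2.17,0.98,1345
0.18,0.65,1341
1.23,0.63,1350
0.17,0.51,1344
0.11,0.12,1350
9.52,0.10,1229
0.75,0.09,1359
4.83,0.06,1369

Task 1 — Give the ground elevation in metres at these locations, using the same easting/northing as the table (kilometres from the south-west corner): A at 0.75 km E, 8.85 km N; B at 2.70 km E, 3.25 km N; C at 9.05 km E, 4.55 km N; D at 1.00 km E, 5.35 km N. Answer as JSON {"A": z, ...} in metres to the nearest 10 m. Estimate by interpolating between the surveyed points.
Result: {"A": 1220, "B": 1290, "C": 1280, "D": 1260}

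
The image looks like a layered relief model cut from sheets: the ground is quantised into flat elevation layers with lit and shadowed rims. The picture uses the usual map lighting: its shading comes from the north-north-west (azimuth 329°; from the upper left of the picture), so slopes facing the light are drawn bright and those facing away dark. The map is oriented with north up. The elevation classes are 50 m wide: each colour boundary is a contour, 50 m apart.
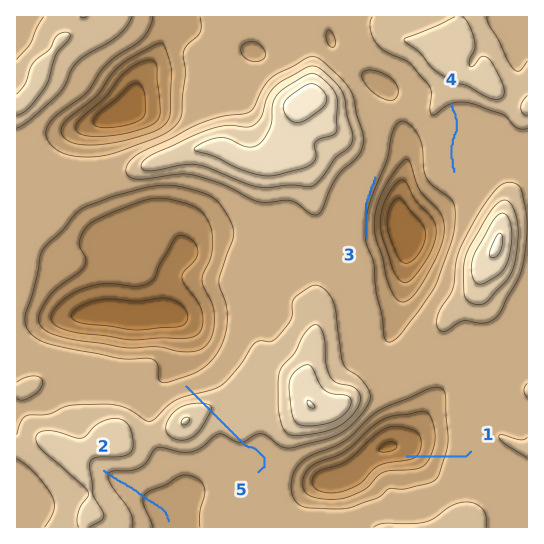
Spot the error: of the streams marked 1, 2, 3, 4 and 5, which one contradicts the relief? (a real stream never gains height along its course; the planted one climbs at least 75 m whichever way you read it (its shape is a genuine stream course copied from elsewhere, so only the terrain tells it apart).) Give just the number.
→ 5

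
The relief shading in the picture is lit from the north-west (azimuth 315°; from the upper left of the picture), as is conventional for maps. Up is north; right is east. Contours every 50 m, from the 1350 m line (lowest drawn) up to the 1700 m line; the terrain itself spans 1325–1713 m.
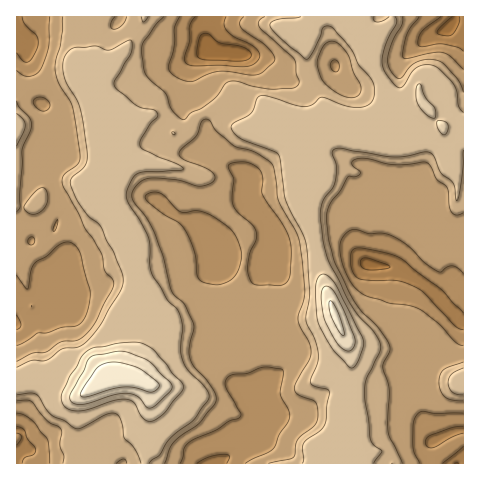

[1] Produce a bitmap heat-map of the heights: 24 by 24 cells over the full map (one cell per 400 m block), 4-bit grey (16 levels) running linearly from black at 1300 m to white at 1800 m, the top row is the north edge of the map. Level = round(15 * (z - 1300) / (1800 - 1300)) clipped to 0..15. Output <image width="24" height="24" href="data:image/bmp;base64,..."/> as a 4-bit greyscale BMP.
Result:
<image width="24" height="24" href="data:image/bmp;base64,Qk2WAQAAAAAAAHYAAAAoAAAAGAAAABgAAAABAAQAAAAAACABAAATCwAAEwsAABAAAAAAAAAAAAAAABEREQAiIiIAMzMzAERERABVVVUAZmZmAHd3dwCIiIgAmZmZAKqqqgC7u7sAzMzMAN3d3QDu7u4A////ADRmZnhUM0VoiYdkQzRnZ4h1RERXiYdUM0aIiJmYVURFeYdURGibuquYdURWeIdVVoibzMyoVERXiIdVaHiJvLqGVVVWiZdVVlVnmZmGVVVWm5dVVERFeJmGVVVXq4VVQ0REaJh1VVVXumVEM0REV4hlVVRWp0RDNFREV4dVRERHhSIjRFVFaIdURERHdDNFVVVVeIZURFRYdUVVVWZXiHVEVUR4dVVVVmZomFVVVUWIhlVVV2VomHd3ZUWIh2VVaGVWiIh1VVeIh3d3iGVXiId2V4iIiIiJmXVXiIdmZ4iIiIiJmFVYiHdVZnh3h3iJmFV4h3ZUVlVmZWh5hzV4iGVDIjRXVYhWZSRnd3VCEjV4Z4hTMzRnZnZTJFeIiIhkIQ=="/>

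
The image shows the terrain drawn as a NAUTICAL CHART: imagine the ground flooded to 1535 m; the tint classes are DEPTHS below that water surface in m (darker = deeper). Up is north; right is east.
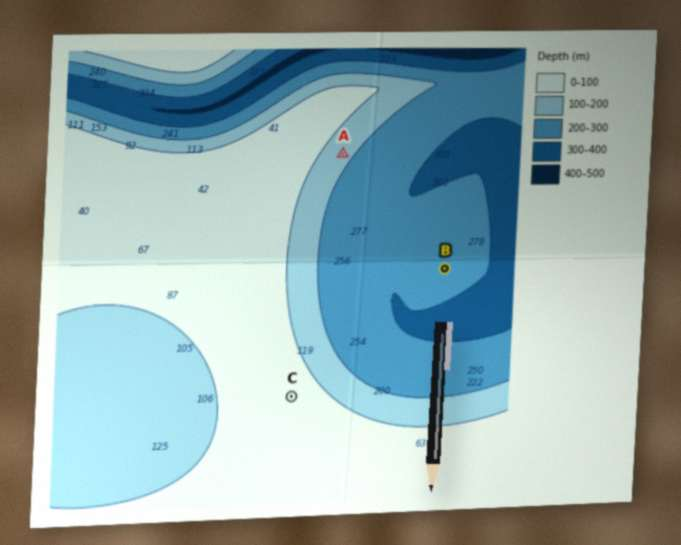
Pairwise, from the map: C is above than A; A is above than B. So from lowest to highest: B A C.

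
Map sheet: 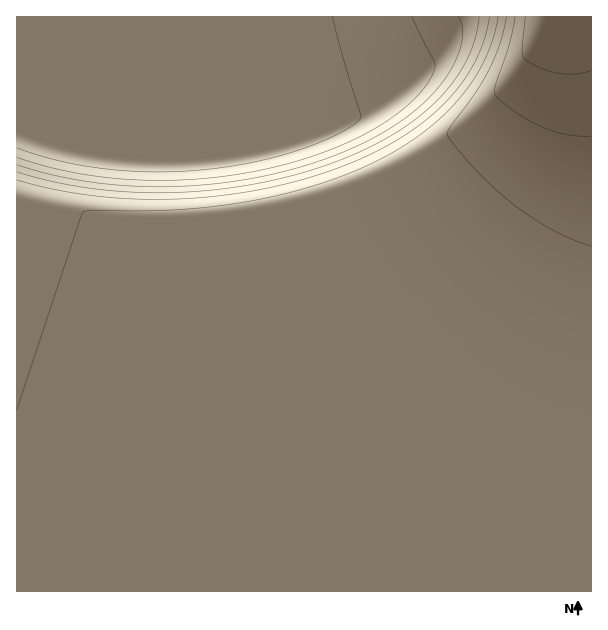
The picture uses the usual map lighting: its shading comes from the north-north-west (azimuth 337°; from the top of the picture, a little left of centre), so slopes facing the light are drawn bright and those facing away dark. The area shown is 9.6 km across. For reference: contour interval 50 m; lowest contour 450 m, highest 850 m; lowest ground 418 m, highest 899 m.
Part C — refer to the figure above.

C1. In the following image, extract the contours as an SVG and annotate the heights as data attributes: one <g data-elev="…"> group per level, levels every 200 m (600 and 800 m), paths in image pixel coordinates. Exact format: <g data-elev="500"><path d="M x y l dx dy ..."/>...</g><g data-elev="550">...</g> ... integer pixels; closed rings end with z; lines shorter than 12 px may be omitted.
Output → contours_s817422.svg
<g data-elev="600"><path d="M479 17l-4 22-9 23-14 22-18 20-22 18-26 17-30 15-35 13-37 11-38 7-39 5-40 3-39-1-39-4-38-7-34-9"/></g><g data-elev="800"><path d="M515 17l-6 28-14 41 0 9 21 18 26 14 25 8 24 1"/></g>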